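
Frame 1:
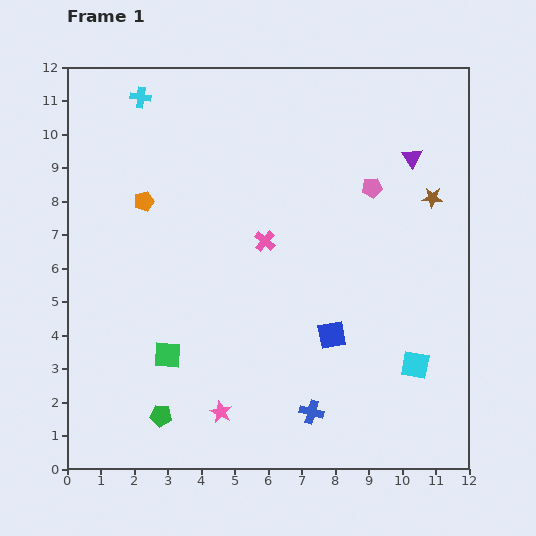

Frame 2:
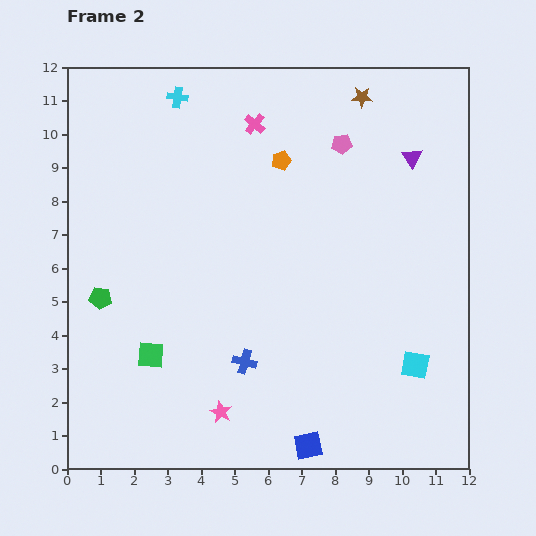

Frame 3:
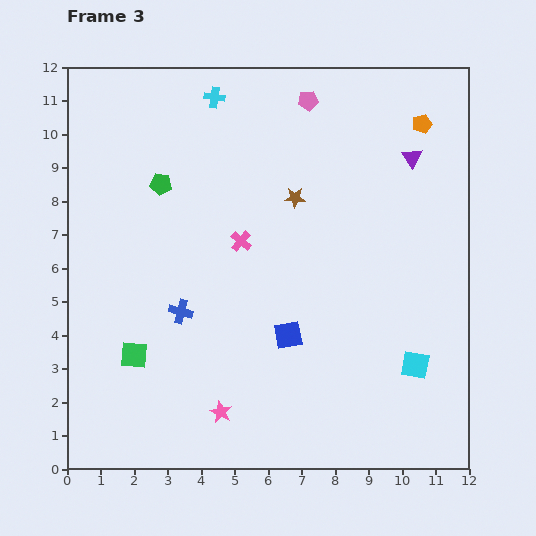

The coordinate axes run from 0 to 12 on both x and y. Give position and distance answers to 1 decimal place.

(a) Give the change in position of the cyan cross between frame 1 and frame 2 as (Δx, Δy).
(1.1, 0.0)

The cyan cross was at (2.2, 11.1) in frame 1 and (3.3, 11.1) in frame 2.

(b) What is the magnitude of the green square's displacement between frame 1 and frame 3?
1.0

The green square moved from (3.0, 3.4) to (2.0, 3.4), a distance of √(1.0² + 0.0²) ≈ 1.0.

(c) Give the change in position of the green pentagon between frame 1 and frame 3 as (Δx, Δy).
(0.0, 6.9)

The green pentagon was at (2.8, 1.6) in frame 1 and (2.8, 8.5) in frame 3.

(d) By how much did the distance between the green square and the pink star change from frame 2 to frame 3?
+0.4

Distance in frame 2: 2.7. Distance in frame 3: 3.1.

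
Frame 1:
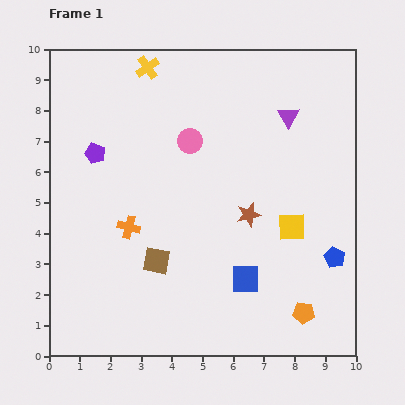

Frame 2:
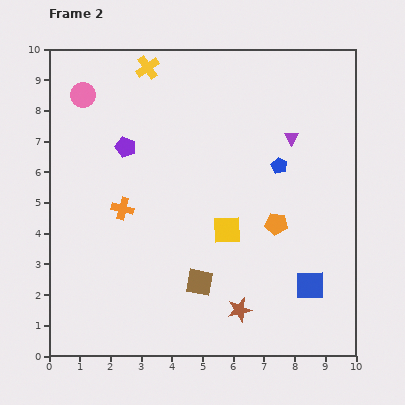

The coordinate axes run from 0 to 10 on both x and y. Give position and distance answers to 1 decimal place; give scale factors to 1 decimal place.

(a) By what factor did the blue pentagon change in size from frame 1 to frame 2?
0.8×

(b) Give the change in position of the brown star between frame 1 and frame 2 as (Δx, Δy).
(-0.3, -3.1)

The brown star was at (6.5, 4.6) in frame 1 and (6.2, 1.5) in frame 2.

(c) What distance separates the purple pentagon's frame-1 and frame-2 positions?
1.0

The purple pentagon moved from (1.5, 6.6) to (2.5, 6.8), a distance of √(1.0² + 0.2²) ≈ 1.0.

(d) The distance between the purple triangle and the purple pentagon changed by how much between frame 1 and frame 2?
-1.0

Distance in frame 1: 6.4. Distance in frame 2: 5.4.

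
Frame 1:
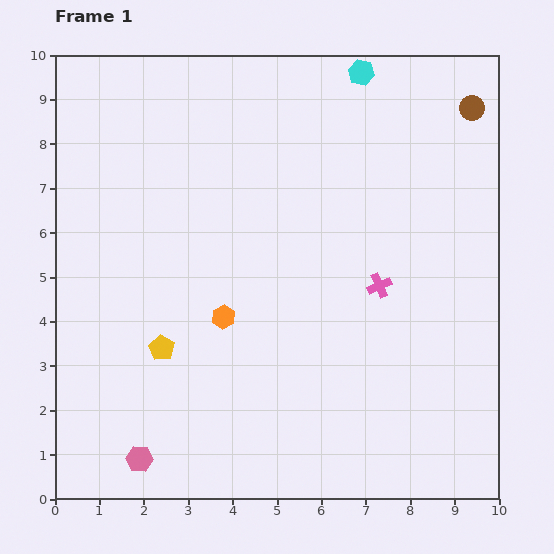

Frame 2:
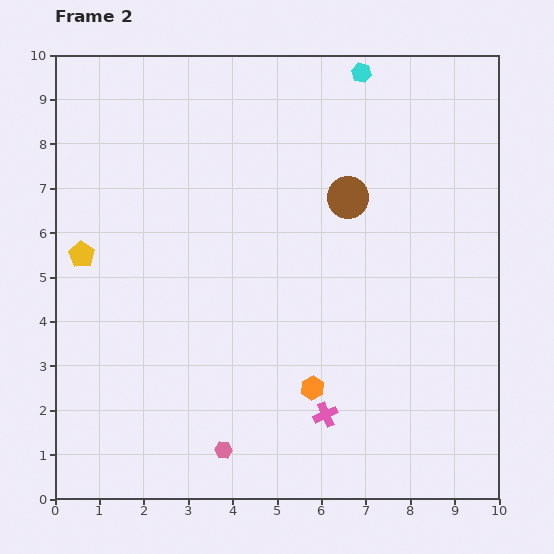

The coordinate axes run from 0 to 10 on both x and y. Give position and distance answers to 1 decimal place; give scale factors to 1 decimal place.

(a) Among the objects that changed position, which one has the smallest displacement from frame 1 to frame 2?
the pink hexagon

(moved 1.9)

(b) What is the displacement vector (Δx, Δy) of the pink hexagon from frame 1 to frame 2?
(1.9, 0.2)

The pink hexagon was at (1.9, 0.9) in frame 1 and (3.8, 1.1) in frame 2.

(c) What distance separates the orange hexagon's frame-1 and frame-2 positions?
2.6

The orange hexagon moved from (3.8, 4.1) to (5.8, 2.5), a distance of √(2.0² + 1.6²) ≈ 2.6.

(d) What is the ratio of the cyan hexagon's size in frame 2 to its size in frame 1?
0.8×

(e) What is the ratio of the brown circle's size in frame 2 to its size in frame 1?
1.7×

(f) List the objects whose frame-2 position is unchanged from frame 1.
the cyan hexagon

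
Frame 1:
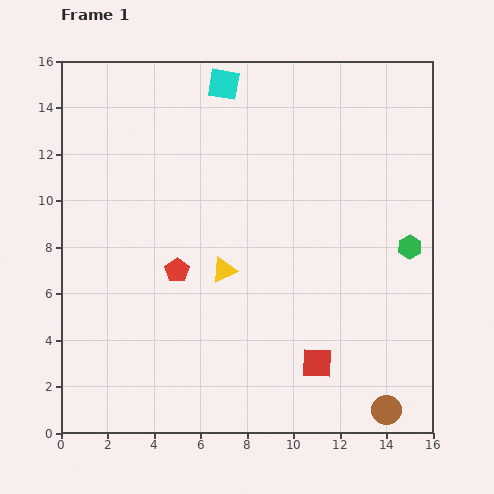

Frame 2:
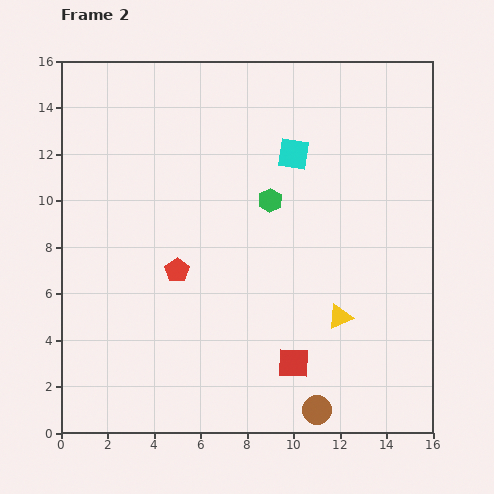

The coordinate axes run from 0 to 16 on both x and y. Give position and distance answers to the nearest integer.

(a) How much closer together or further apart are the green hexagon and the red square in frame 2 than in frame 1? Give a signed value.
+1

Distance in frame 1: 6. Distance in frame 2: 7.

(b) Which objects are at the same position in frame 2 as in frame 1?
the red pentagon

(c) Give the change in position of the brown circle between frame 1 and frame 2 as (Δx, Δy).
(-3, 0)

The brown circle was at (14, 1) in frame 1 and (11, 1) in frame 2.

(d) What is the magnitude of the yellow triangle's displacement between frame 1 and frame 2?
5

The yellow triangle moved from (7, 7) to (12, 5), a distance of √(5² + 2²) ≈ 5.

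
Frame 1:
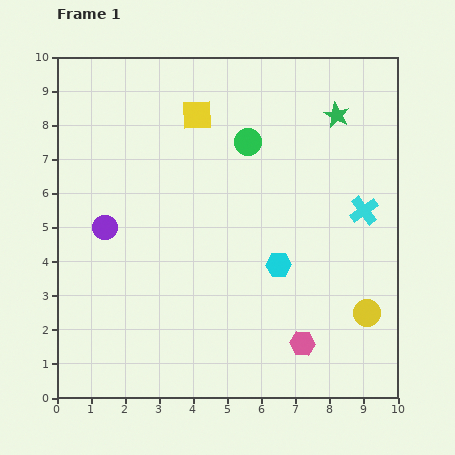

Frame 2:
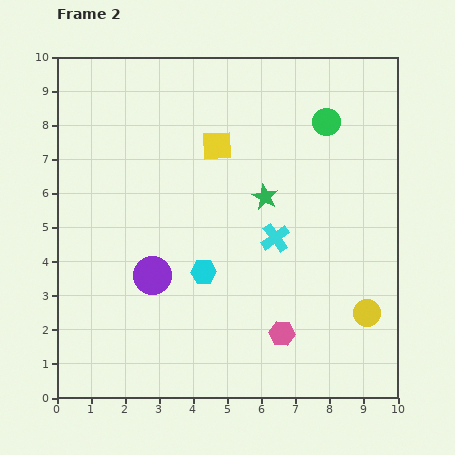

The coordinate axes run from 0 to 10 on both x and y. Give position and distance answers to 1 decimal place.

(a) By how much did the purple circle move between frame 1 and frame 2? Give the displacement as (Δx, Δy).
(1.4, -1.4)

The purple circle was at (1.4, 5.0) in frame 1 and (2.8, 3.6) in frame 2.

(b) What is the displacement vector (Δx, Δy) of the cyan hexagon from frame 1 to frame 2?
(-2.2, -0.2)

The cyan hexagon was at (6.5, 3.9) in frame 1 and (4.3, 3.7) in frame 2.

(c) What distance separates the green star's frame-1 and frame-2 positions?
3.2

The green star moved from (8.2, 8.3) to (6.1, 5.9), a distance of √(2.1² + 2.4²) ≈ 3.2.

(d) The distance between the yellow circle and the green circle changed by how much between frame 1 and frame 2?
-0.4

Distance in frame 1: 6.1. Distance in frame 2: 5.7.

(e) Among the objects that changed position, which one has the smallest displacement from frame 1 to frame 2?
the pink hexagon

(moved 0.7)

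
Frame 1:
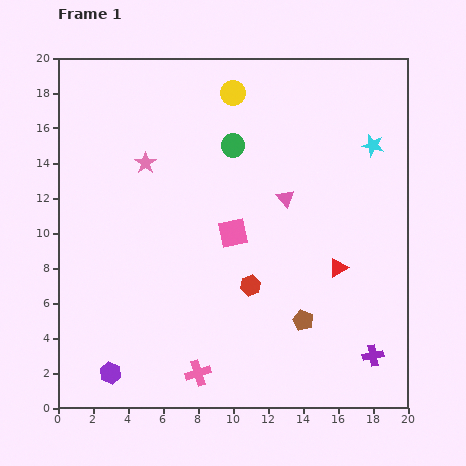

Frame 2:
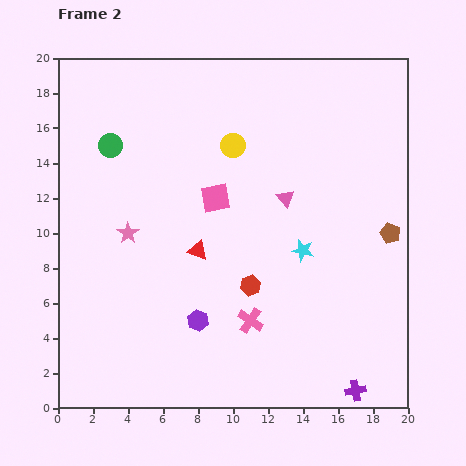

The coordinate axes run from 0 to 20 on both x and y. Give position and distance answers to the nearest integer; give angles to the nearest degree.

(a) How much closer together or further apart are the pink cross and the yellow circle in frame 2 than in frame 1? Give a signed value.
-6

Distance in frame 1: 16. Distance in frame 2: 10.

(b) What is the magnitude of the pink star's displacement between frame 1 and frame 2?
4

The pink star moved from (5, 14) to (4, 10), a distance of √(1² + 4²) ≈ 4.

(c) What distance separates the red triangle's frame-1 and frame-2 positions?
8

The red triangle moved from (16, 8) to (8, 9), a distance of √(8² + 1²) ≈ 8.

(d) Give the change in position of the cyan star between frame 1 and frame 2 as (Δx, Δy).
(-4, -6)

The cyan star was at (18, 15) in frame 1 and (14, 9) in frame 2.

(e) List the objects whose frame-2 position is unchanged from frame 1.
the red hexagon, the pink triangle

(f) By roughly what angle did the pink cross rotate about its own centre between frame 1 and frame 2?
38° counter-clockwise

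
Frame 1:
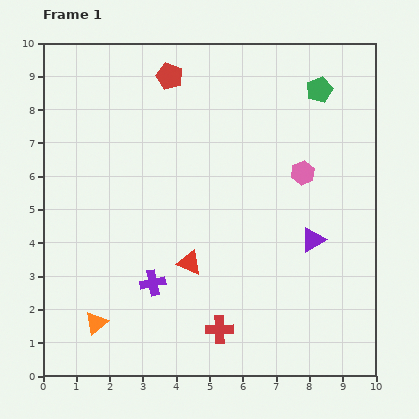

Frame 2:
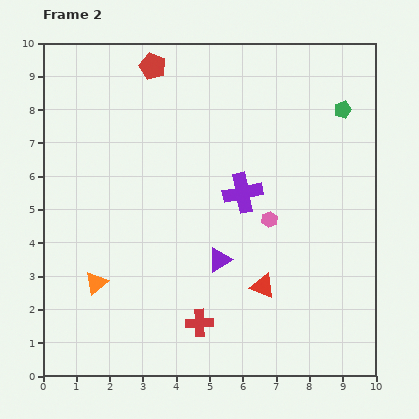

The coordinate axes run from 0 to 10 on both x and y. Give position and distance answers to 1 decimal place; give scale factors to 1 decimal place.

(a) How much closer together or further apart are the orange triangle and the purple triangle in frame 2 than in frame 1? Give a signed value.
-3.2

Distance in frame 1: 7.0. Distance in frame 2: 3.8.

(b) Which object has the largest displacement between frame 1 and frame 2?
the purple cross

(moved 3.8; next 2.9)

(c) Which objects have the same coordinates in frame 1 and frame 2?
none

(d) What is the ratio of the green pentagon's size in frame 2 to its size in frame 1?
0.7×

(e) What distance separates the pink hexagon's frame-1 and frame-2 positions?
1.7

The pink hexagon moved from (7.8, 6.1) to (6.8, 4.7), a distance of √(1.0² + 1.4²) ≈ 1.7.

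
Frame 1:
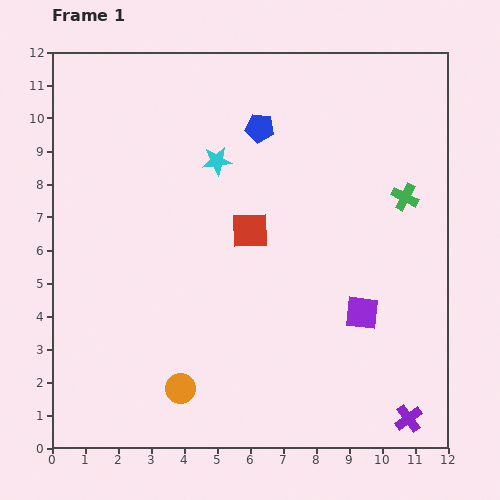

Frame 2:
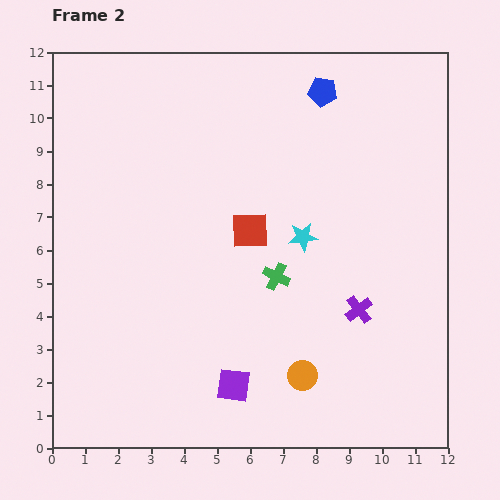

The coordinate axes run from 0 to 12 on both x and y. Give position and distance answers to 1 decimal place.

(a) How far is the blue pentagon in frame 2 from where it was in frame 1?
2.2

The blue pentagon moved from (6.3, 9.7) to (8.2, 10.8), a distance of √(1.9² + 1.1²) ≈ 2.2.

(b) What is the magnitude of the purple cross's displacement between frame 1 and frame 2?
3.6

The purple cross moved from (10.8, 0.9) to (9.3, 4.2), a distance of √(1.5² + 3.3²) ≈ 3.6.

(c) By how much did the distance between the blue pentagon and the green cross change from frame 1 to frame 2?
+0.9

Distance in frame 1: 4.9. Distance in frame 2: 5.8.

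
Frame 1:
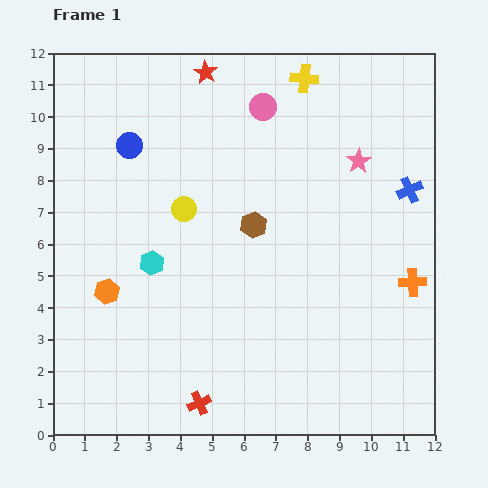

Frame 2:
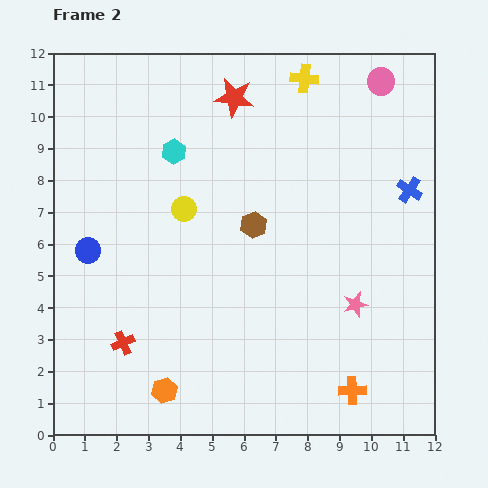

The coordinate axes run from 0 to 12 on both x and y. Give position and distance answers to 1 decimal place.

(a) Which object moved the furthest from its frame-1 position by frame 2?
the pink star

(moved 4.5; next 3.9)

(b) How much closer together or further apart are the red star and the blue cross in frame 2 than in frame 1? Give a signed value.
-1.2

Distance in frame 1: 7.4. Distance in frame 2: 6.2.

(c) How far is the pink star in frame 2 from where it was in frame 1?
4.5

The pink star moved from (9.6, 8.6) to (9.5, 4.1), a distance of √(0.1² + 4.5²) ≈ 4.5.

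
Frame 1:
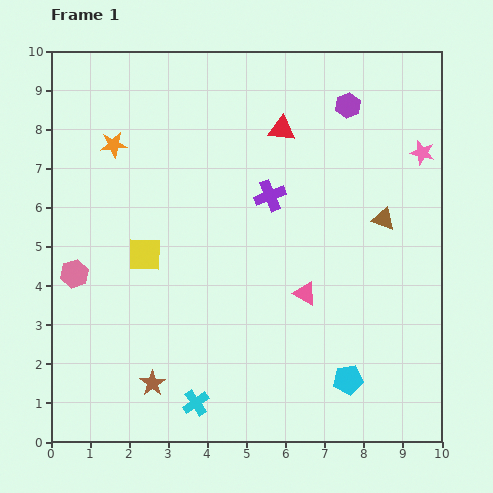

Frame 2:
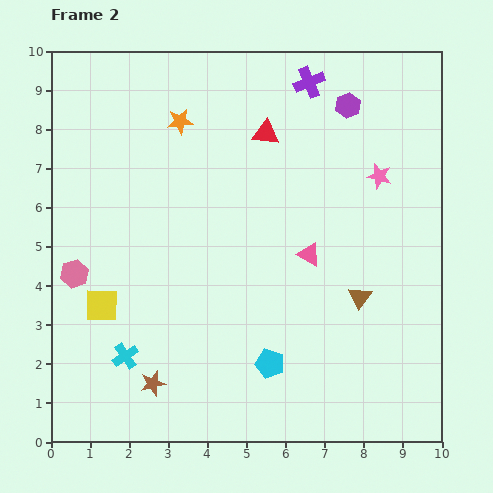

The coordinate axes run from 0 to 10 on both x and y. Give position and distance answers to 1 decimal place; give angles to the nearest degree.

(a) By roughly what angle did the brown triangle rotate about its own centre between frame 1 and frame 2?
45° clockwise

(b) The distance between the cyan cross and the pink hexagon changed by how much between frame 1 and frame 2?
-2.0

Distance in frame 1: 4.5. Distance in frame 2: 2.5.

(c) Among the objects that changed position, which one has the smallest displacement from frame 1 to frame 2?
the red triangle

(moved 0.4)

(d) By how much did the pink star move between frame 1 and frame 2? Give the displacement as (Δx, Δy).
(-1.1, -0.6)

The pink star was at (9.5, 7.4) in frame 1 and (8.4, 6.8) in frame 2.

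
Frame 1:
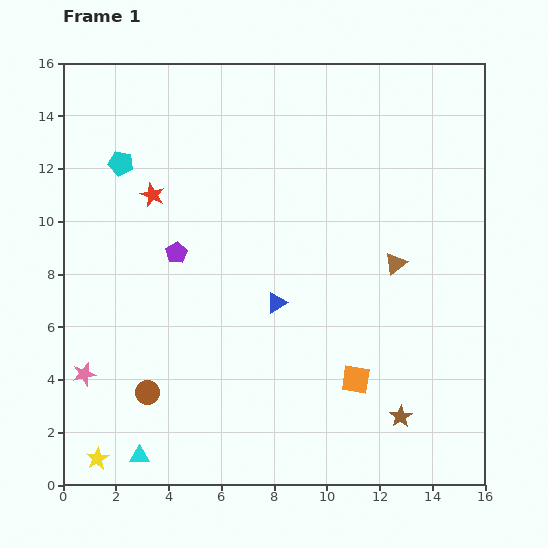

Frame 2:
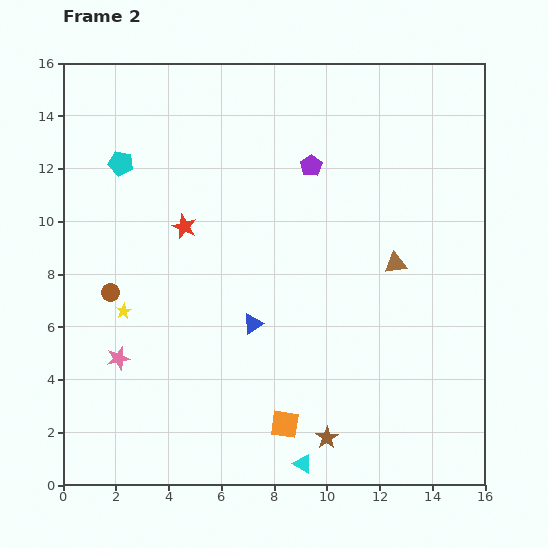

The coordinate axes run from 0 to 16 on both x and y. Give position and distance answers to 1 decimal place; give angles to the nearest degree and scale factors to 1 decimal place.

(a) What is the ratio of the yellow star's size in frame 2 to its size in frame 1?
0.7×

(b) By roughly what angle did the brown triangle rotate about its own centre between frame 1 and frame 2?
30° clockwise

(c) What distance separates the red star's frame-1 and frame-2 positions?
1.7

The red star moved from (3.4, 11.0) to (4.6, 9.8), a distance of √(1.2² + 1.2²) ≈ 1.7.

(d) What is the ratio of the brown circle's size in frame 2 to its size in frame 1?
0.7×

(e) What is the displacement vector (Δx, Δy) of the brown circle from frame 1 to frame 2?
(-1.4, 3.8)

The brown circle was at (3.2, 3.5) in frame 1 and (1.8, 7.3) in frame 2.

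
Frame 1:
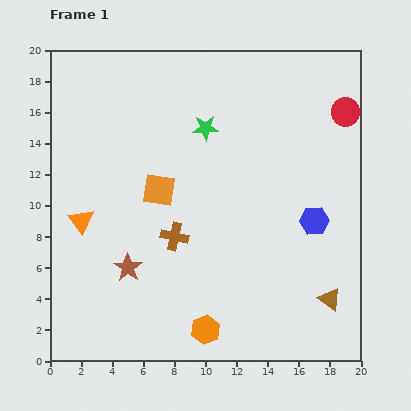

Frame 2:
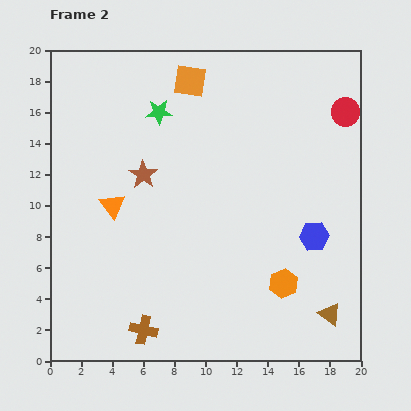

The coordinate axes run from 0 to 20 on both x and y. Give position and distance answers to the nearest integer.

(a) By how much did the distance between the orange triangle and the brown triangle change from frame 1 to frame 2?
-1

Distance in frame 1: 17. Distance in frame 2: 16.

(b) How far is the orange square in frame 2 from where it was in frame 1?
7

The orange square moved from (7, 11) to (9, 18), a distance of √(2² + 7²) ≈ 7.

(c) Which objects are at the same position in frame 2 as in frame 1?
the red circle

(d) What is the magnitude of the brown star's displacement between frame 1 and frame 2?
6

The brown star moved from (5, 6) to (6, 12), a distance of √(1² + 6²) ≈ 6.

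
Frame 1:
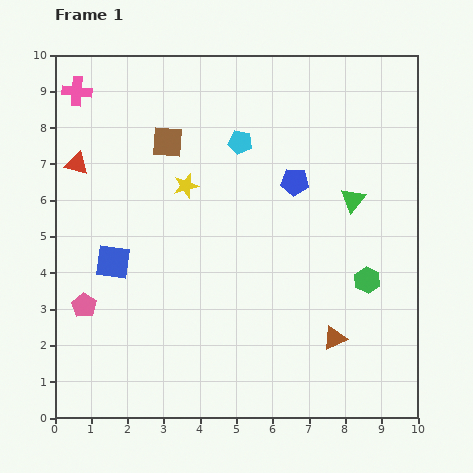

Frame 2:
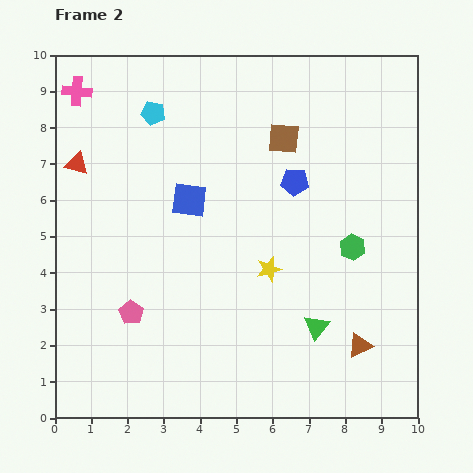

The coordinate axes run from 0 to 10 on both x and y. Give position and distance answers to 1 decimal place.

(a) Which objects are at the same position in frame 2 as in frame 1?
the pink cross, the red triangle, the blue pentagon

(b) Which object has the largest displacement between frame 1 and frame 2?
the green triangle

(moved 3.6; next 3.3)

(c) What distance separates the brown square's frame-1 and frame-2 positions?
3.2

The brown square moved from (3.1, 7.6) to (6.3, 7.7), a distance of √(3.2² + 0.1²) ≈ 3.2.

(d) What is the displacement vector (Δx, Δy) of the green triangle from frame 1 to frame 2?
(-1.0, -3.5)

The green triangle was at (8.2, 6.0) in frame 1 and (7.2, 2.5) in frame 2.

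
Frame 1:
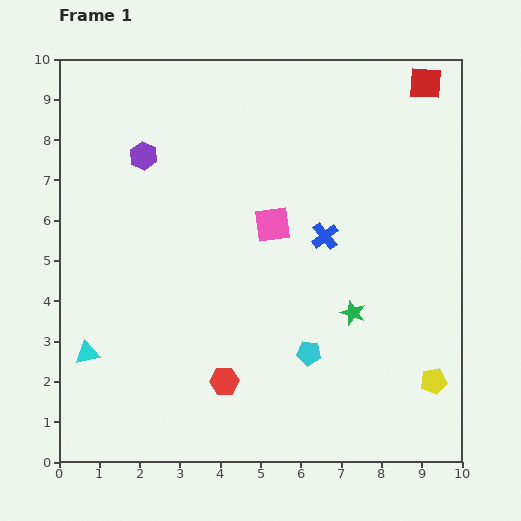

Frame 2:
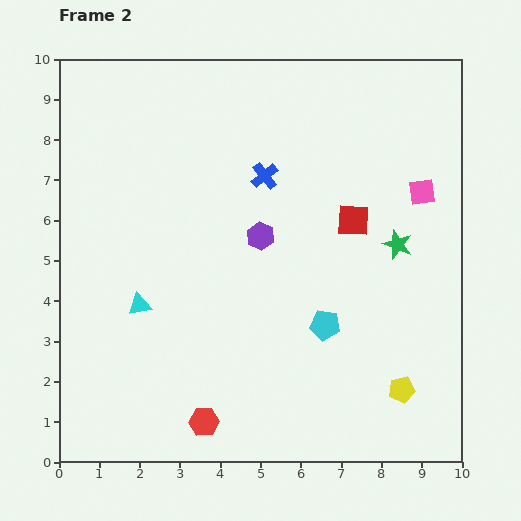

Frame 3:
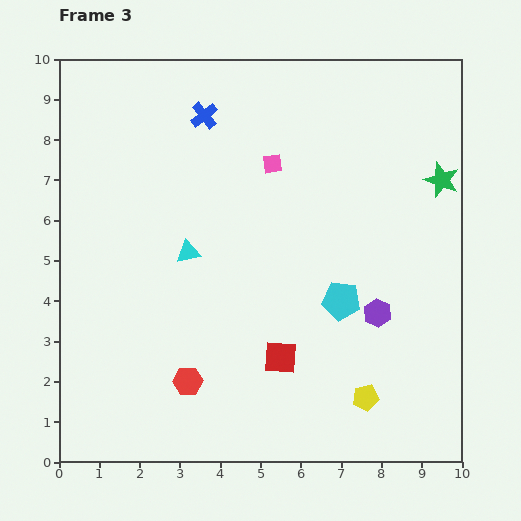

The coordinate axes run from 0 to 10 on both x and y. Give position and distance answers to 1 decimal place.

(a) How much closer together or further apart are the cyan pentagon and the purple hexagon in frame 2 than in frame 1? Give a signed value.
-3.7

Distance in frame 1: 6.4. Distance in frame 2: 2.7.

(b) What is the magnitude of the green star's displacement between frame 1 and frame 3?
4.0

The green star moved from (7.3, 3.7) to (9.5, 7.0), a distance of √(2.2² + 3.3²) ≈ 4.0.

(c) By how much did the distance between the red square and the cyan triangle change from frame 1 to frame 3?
-7.2

Distance in frame 1: 10.7. Distance in frame 3: 3.5.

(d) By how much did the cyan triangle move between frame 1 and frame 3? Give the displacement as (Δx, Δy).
(2.5, 2.5)

The cyan triangle was at (0.7, 2.7) in frame 1 and (3.2, 5.2) in frame 3.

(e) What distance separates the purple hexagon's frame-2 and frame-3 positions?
3.5

The purple hexagon moved from (5.0, 5.6) to (7.9, 3.7), a distance of √(2.9² + 1.9²) ≈ 3.5.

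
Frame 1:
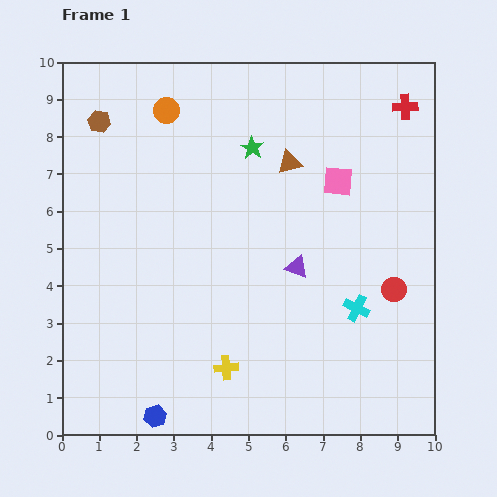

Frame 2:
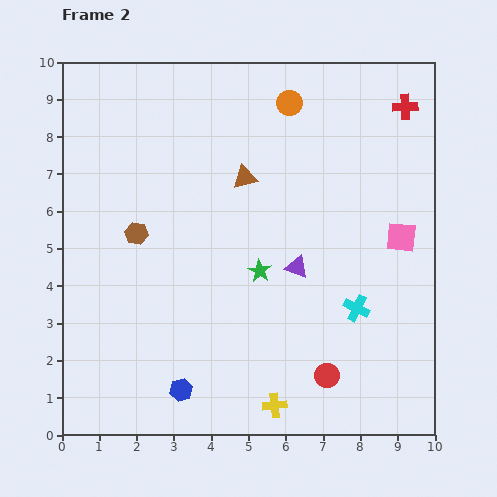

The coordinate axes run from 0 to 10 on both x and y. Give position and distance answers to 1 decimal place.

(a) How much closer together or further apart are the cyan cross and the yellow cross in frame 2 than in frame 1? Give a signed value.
-0.4

Distance in frame 1: 3.8. Distance in frame 2: 3.4.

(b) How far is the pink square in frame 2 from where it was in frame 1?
2.3

The pink square moved from (7.4, 6.8) to (9.1, 5.3), a distance of √(1.7² + 1.5²) ≈ 2.3.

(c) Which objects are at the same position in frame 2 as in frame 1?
the red cross, the cyan cross, the purple triangle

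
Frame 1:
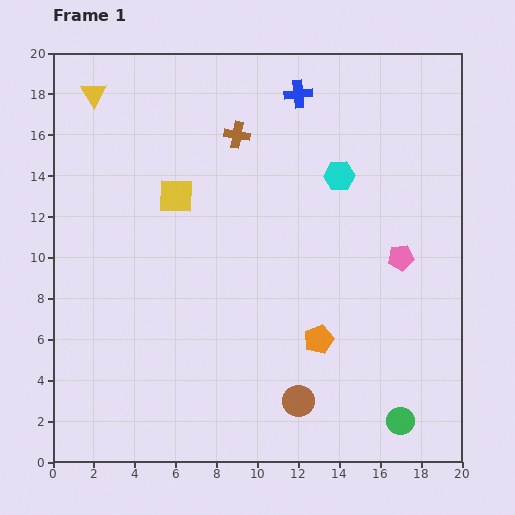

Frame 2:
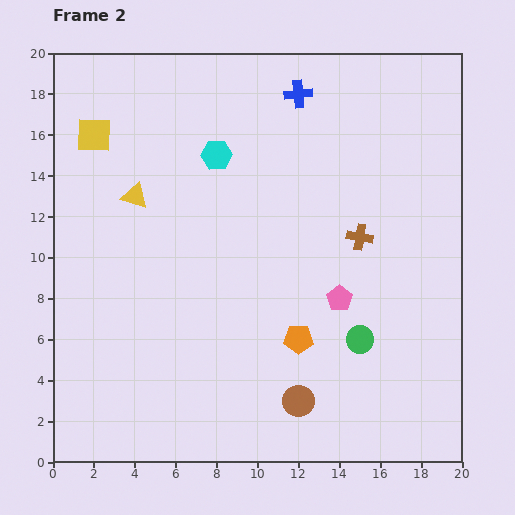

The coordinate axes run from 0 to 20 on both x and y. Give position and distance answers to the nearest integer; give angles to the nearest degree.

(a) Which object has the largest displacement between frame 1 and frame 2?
the brown cross

(moved 8; next 6)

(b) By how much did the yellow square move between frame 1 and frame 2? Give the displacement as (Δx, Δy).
(-4, 3)

The yellow square was at (6, 13) in frame 1 and (2, 16) in frame 2.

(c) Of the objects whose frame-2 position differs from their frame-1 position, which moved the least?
the orange pentagon

(moved 1)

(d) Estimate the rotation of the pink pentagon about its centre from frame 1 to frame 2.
28° counter-clockwise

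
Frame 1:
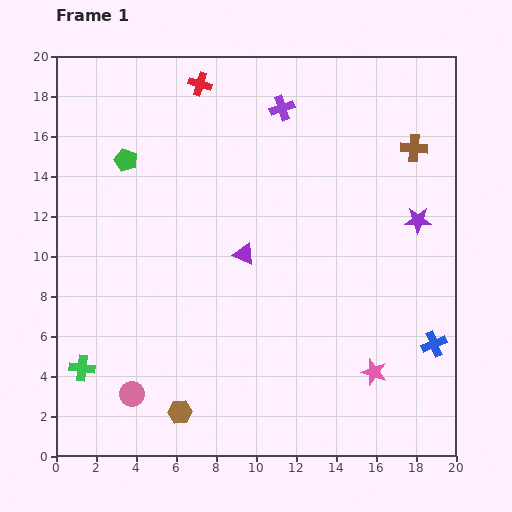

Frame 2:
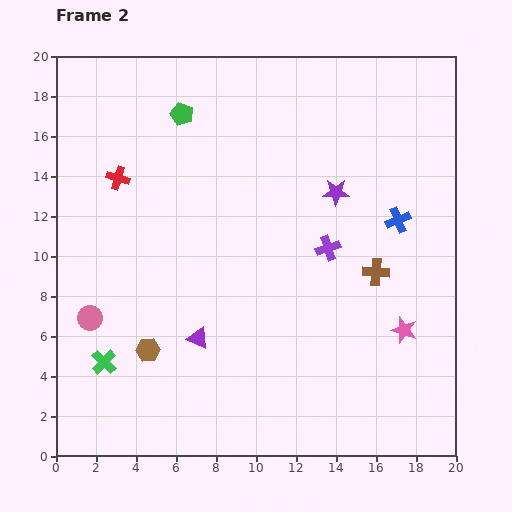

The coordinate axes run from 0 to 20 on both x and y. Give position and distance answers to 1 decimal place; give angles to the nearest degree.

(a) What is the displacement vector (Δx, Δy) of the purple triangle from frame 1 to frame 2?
(-2.3, -4.2)

The purple triangle was at (9.4, 10.1) in frame 1 and (7.1, 5.9) in frame 2.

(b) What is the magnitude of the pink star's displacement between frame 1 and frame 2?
2.6

The pink star moved from (15.9, 4.2) to (17.4, 6.3), a distance of √(1.5² + 2.1²) ≈ 2.6.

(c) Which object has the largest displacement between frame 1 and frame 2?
the purple cross

(moved 7.4; next 6.5)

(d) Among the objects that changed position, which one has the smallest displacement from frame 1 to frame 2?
the green cross

(moved 1.1)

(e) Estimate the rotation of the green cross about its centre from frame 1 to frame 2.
39° clockwise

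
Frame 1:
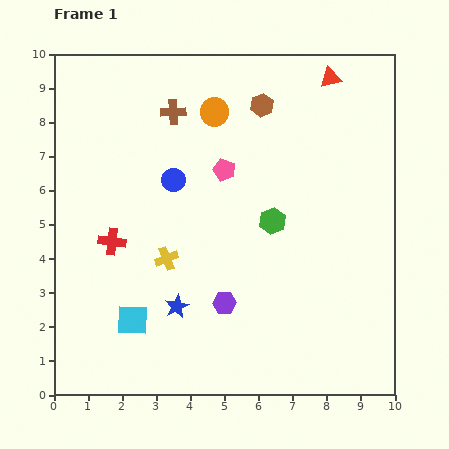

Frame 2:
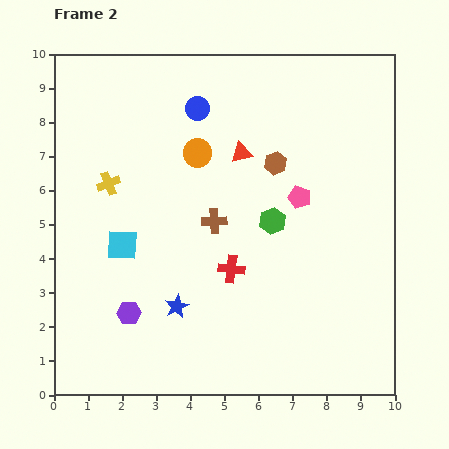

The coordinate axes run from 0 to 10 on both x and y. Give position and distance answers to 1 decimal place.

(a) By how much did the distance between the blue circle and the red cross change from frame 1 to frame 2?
+2.3

Distance in frame 1: 2.5. Distance in frame 2: 4.8.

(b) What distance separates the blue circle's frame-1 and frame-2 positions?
2.2

The blue circle moved from (3.5, 6.3) to (4.2, 8.4), a distance of √(0.7² + 2.1²) ≈ 2.2.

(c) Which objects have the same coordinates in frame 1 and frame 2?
the green hexagon, the blue star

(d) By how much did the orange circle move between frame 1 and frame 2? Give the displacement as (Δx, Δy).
(-0.5, -1.2)

The orange circle was at (4.7, 8.3) in frame 1 and (4.2, 7.1) in frame 2.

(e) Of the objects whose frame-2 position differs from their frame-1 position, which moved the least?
the orange circle

(moved 1.3)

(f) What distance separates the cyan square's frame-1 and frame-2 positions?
2.2

The cyan square moved from (2.3, 2.2) to (2.0, 4.4), a distance of √(0.3² + 2.2²) ≈ 2.2.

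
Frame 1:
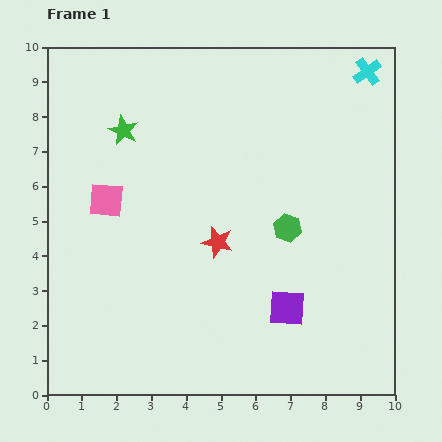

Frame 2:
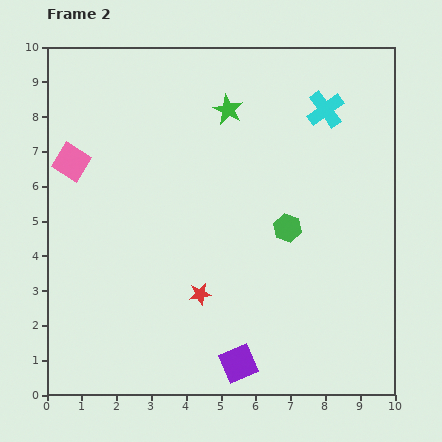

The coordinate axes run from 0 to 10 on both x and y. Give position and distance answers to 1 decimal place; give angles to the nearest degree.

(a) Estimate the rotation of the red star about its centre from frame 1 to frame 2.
23° counter-clockwise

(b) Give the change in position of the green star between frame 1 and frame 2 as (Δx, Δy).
(3.0, 0.6)

The green star was at (2.2, 7.6) in frame 1 and (5.2, 8.2) in frame 2.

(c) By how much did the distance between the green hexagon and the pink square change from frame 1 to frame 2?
+1.2

Distance in frame 1: 5.3. Distance in frame 2: 6.5.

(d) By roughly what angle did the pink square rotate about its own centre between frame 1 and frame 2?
27° clockwise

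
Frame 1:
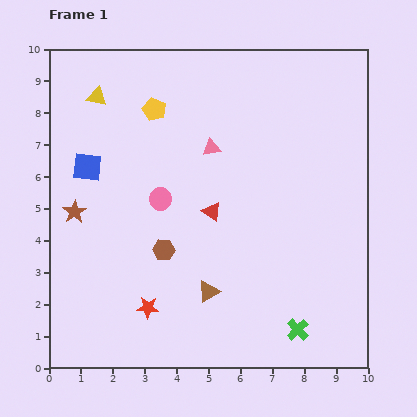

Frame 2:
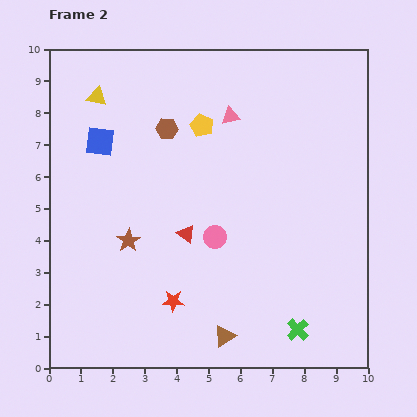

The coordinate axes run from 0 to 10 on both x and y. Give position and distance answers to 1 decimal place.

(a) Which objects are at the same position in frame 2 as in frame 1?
the green cross, the yellow triangle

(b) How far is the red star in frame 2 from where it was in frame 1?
0.8

The red star moved from (3.1, 1.9) to (3.9, 2.1), a distance of √(0.8² + 0.2²) ≈ 0.8.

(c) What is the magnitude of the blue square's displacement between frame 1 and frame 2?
0.9

The blue square moved from (1.2, 6.3) to (1.6, 7.1), a distance of √(0.4² + 0.8²) ≈ 0.9.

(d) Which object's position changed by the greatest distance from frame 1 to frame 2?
the brown hexagon

(moved 3.8; next 2.1)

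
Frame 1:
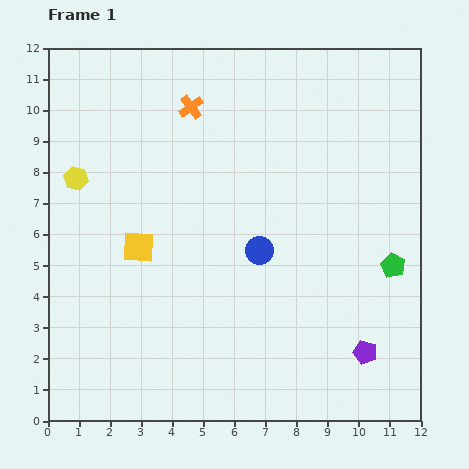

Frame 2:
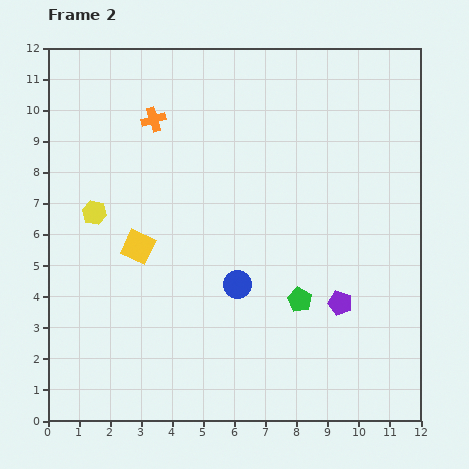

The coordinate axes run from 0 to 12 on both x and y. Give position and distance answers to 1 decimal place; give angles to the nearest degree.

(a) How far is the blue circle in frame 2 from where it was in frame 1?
1.3

The blue circle moved from (6.8, 5.5) to (6.1, 4.4), a distance of √(0.7² + 1.1²) ≈ 1.3.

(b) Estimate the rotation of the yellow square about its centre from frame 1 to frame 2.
23° clockwise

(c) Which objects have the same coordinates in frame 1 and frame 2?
the yellow square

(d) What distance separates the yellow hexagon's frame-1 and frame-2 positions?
1.3

The yellow hexagon moved from (0.9, 7.8) to (1.5, 6.7), a distance of √(0.6² + 1.1²) ≈ 1.3.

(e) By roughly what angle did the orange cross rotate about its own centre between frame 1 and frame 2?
18° clockwise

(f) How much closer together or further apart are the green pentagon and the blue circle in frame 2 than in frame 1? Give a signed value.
-2.2

Distance in frame 1: 4.3. Distance in frame 2: 2.1.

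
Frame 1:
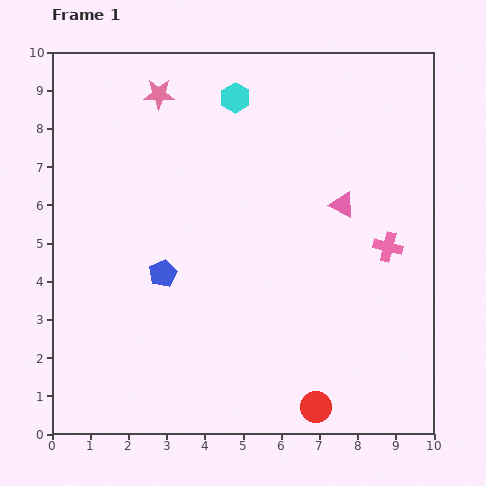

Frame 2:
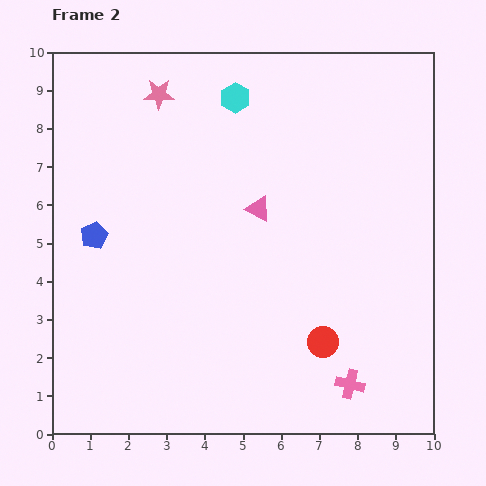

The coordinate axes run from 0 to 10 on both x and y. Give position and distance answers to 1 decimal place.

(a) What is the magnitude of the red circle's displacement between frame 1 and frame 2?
1.7

The red circle moved from (6.9, 0.7) to (7.1, 2.4), a distance of √(0.2² + 1.7²) ≈ 1.7.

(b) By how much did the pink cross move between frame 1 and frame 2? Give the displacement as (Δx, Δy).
(-1.0, -3.6)

The pink cross was at (8.8, 4.9) in frame 1 and (7.8, 1.3) in frame 2.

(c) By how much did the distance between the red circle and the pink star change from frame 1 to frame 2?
-1.4

Distance in frame 1: 9.2. Distance in frame 2: 7.8.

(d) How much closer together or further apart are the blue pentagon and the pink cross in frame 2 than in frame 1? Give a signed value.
+1.9

Distance in frame 1: 5.9. Distance in frame 2: 7.8.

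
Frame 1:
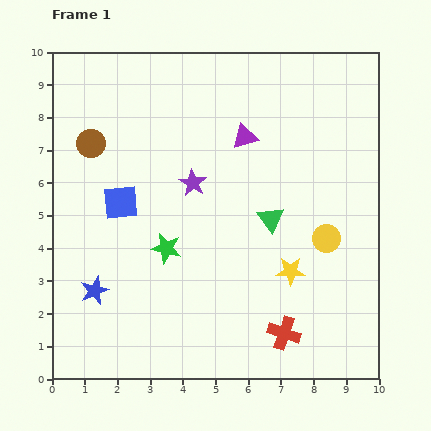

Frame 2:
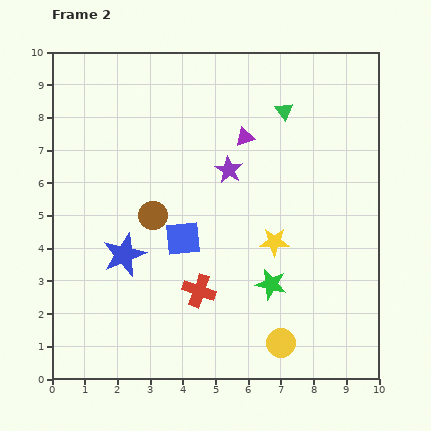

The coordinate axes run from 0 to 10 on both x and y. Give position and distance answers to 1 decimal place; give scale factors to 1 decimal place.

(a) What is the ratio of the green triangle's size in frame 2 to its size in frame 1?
0.7×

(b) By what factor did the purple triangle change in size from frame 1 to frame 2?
0.8×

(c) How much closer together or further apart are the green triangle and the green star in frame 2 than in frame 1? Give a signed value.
+2.0

Distance in frame 1: 3.3. Distance in frame 2: 5.3.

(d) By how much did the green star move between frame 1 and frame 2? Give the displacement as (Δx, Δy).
(3.2, -1.1)

The green star was at (3.5, 4.0) in frame 1 and (6.7, 2.9) in frame 2.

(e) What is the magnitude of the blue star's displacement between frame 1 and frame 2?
1.4

The blue star moved from (1.3, 2.7) to (2.2, 3.8), a distance of √(0.9² + 1.1²) ≈ 1.4.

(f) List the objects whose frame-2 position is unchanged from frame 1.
the purple triangle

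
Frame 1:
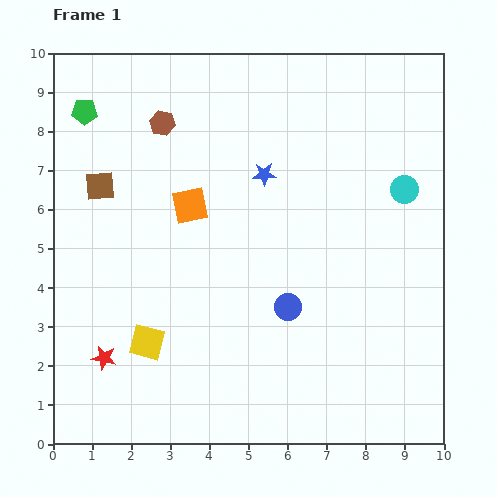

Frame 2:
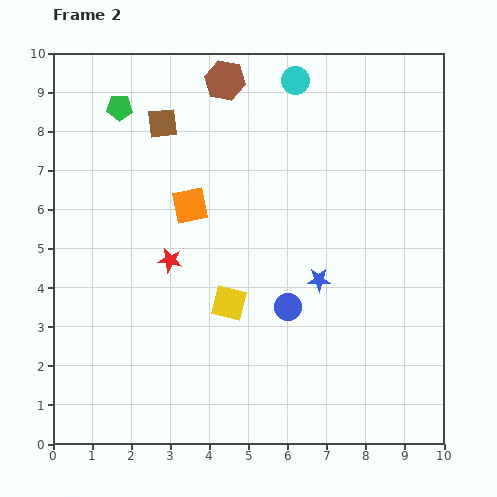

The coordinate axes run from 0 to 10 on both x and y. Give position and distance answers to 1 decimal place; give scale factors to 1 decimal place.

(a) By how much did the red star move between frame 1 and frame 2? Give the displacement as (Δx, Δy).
(1.7, 2.5)

The red star was at (1.3, 2.2) in frame 1 and (3.0, 4.7) in frame 2.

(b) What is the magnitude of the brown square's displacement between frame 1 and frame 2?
2.3

The brown square moved from (1.2, 6.6) to (2.8, 8.2), a distance of √(1.6² + 1.6²) ≈ 2.3.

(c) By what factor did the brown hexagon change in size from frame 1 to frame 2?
1.6×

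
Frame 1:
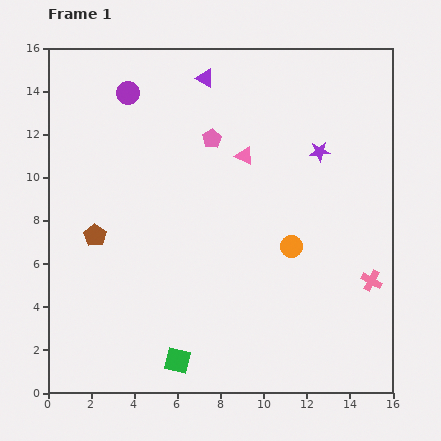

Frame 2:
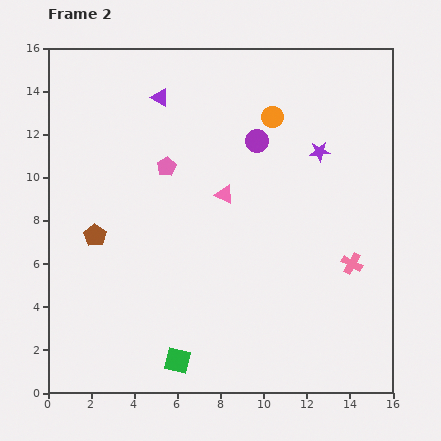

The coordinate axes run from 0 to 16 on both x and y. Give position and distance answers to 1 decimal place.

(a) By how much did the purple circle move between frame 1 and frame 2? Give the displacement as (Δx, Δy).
(6.0, -2.2)

The purple circle was at (3.7, 13.9) in frame 1 and (9.7, 11.7) in frame 2.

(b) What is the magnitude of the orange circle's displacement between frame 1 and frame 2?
6.1

The orange circle moved from (11.3, 6.8) to (10.4, 12.8), a distance of √(0.9² + 6.0²) ≈ 6.1.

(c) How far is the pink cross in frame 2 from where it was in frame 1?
1.2

The pink cross moved from (15.0, 5.2) to (14.1, 6.0), a distance of √(0.9² + 0.8²) ≈ 1.2.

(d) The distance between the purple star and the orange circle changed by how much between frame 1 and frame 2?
-1.9

Distance in frame 1: 4.6. Distance in frame 2: 2.7.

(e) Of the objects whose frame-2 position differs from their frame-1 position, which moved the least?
the pink cross

(moved 1.2)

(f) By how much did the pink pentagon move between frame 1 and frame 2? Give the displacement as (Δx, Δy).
(-2.1, -1.3)

The pink pentagon was at (7.6, 11.8) in frame 1 and (5.5, 10.5) in frame 2.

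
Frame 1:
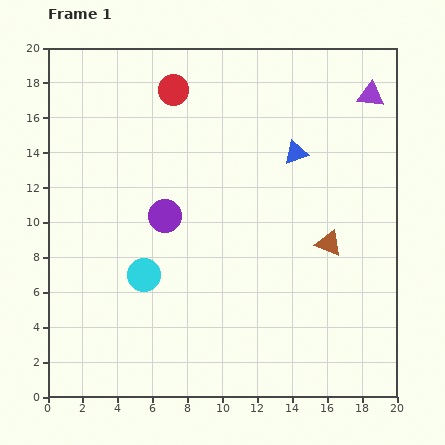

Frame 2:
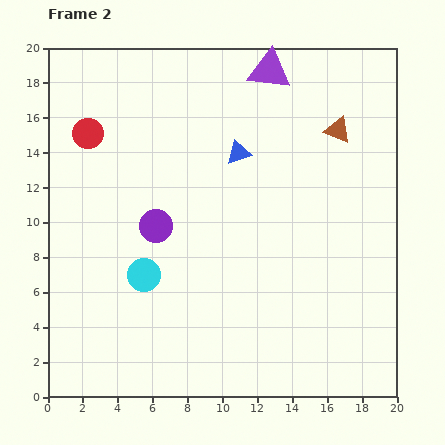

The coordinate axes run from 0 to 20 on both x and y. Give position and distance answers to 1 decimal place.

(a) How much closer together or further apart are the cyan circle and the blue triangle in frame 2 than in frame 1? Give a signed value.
-2.4

Distance in frame 1: 11.2. Distance in frame 2: 8.8.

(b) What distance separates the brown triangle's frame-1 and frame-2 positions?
6.5

The brown triangle moved from (16.1, 8.8) to (16.6, 15.3), a distance of √(0.5² + 6.5²) ≈ 6.5.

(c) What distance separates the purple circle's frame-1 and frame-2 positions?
0.8

The purple circle moved from (6.7, 10.4) to (6.2, 9.8), a distance of √(0.5² + 0.6²) ≈ 0.8.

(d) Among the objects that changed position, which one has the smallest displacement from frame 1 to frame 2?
the purple circle

(moved 0.8)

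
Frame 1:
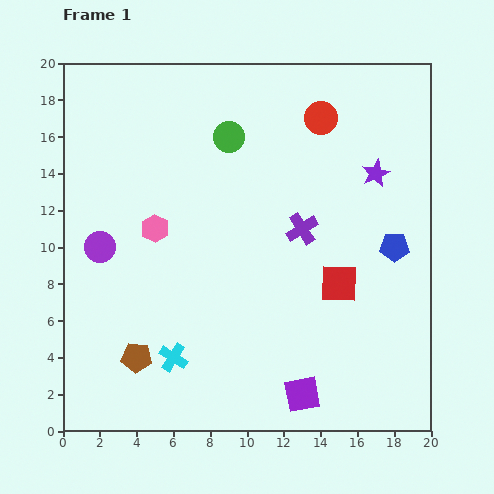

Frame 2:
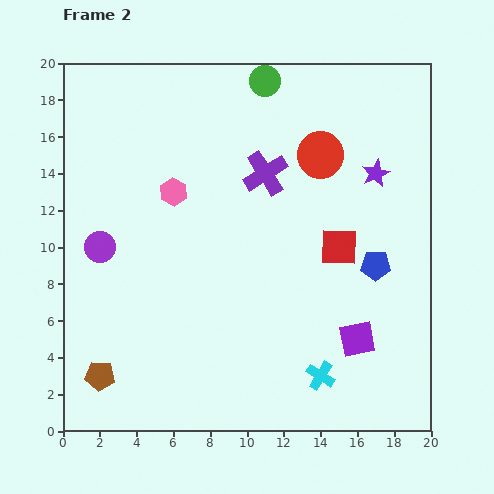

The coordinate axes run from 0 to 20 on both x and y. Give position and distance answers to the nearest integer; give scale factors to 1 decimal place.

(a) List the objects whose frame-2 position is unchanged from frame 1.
the purple circle, the purple star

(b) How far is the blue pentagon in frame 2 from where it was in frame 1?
1

The blue pentagon moved from (18, 10) to (17, 9), a distance of √(1² + 1²) ≈ 1.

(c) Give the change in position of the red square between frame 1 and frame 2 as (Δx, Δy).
(0, 2)

The red square was at (15, 8) in frame 1 and (15, 10) in frame 2.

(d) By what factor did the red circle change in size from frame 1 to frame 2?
1.4×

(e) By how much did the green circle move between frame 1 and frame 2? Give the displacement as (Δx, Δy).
(2, 3)

The green circle was at (9, 16) in frame 1 and (11, 19) in frame 2.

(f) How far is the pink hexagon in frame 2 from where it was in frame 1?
2

The pink hexagon moved from (5, 11) to (6, 13), a distance of √(1² + 2²) ≈ 2.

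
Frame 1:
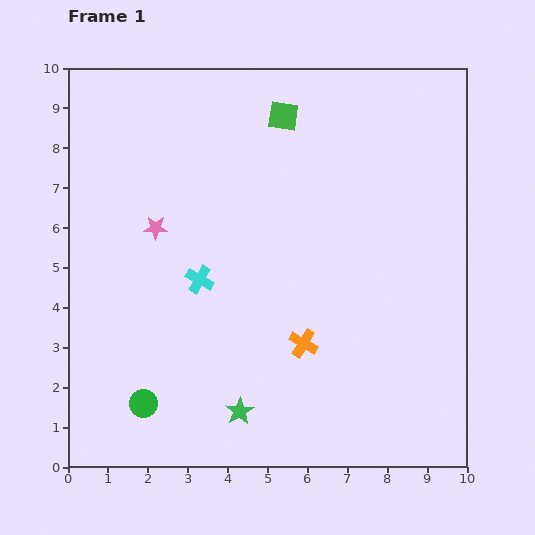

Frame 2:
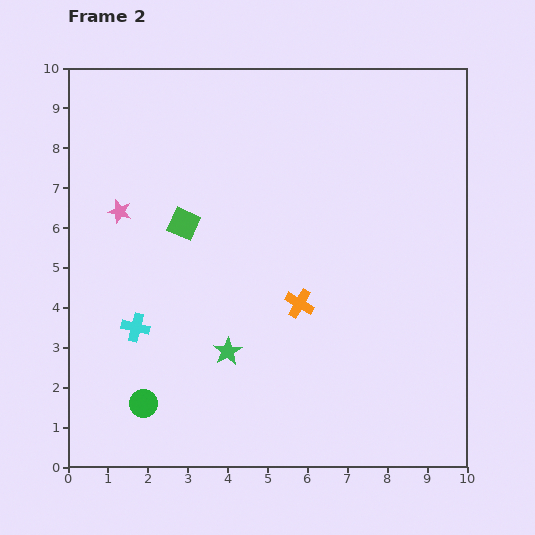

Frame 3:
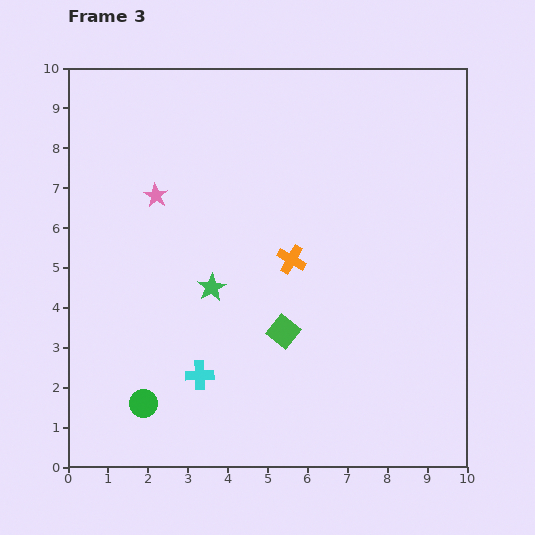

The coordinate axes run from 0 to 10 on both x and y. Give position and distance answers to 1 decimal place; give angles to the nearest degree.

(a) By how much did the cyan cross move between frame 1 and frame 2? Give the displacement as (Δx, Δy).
(-1.6, -1.2)

The cyan cross was at (3.3, 4.7) in frame 1 and (1.7, 3.5) in frame 2.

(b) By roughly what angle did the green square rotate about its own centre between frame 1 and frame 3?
30° clockwise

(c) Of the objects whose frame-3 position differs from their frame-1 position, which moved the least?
the pink star

(moved 0.8)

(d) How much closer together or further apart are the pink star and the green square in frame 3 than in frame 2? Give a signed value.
+3.1

Distance in frame 2: 1.6. Distance in frame 3: 4.7.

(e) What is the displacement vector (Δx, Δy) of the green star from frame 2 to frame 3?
(-0.4, 1.6)

The green star was at (4.0, 2.9) in frame 2 and (3.6, 4.5) in frame 3.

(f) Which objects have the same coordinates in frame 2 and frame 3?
the green circle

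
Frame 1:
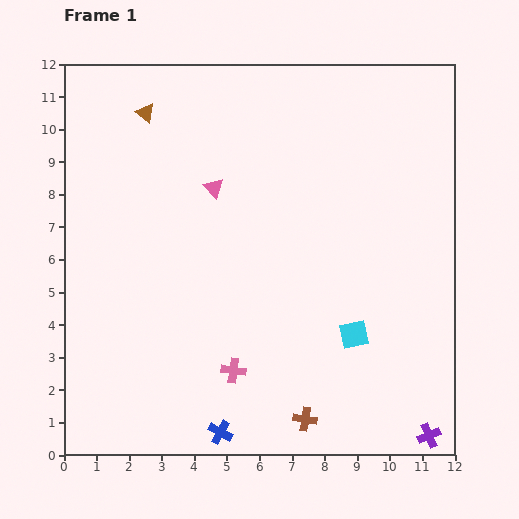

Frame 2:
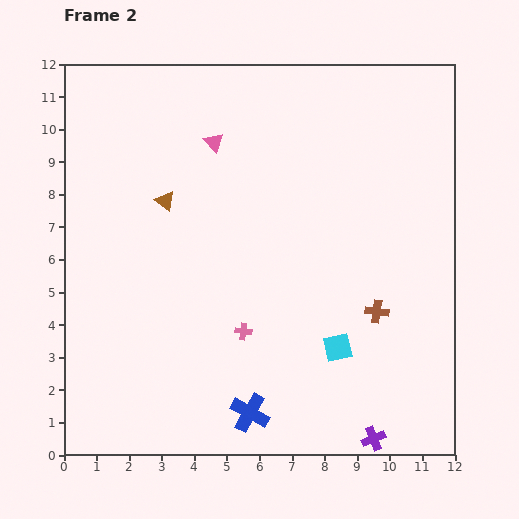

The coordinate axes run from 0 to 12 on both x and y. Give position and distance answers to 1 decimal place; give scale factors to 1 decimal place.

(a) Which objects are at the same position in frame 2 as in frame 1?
none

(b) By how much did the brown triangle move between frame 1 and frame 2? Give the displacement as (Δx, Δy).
(0.6, -2.7)

The brown triangle was at (2.5, 10.5) in frame 1 and (3.1, 7.8) in frame 2.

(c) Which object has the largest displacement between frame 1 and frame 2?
the brown cross

(moved 4.0; next 2.8)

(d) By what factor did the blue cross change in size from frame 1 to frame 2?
1.6×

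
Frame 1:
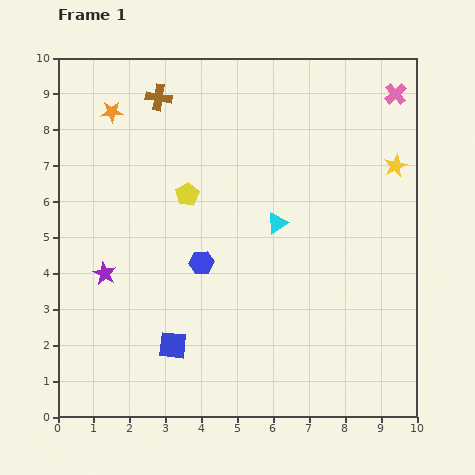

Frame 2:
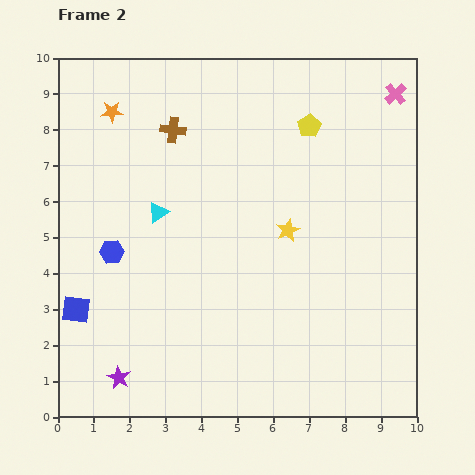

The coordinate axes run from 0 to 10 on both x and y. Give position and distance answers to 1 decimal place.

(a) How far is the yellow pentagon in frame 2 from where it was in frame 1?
3.9

The yellow pentagon moved from (3.6, 6.2) to (7.0, 8.1), a distance of √(3.4² + 1.9²) ≈ 3.9.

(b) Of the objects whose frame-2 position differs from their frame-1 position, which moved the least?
the brown cross

(moved 1.0)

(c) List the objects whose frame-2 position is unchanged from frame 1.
the orange star, the pink cross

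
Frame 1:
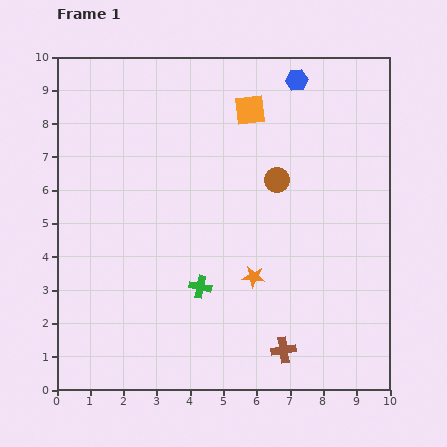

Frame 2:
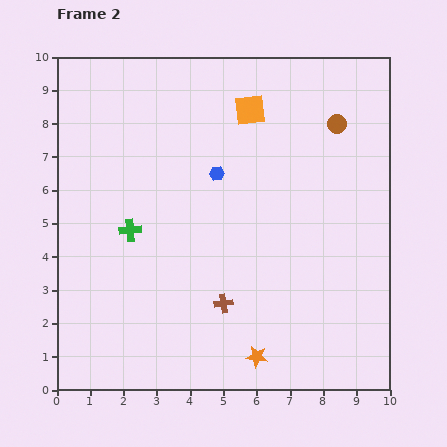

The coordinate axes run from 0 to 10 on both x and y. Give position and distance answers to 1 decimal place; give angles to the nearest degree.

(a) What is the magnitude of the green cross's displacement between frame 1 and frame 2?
2.7

The green cross moved from (4.3, 3.1) to (2.2, 4.8), a distance of √(2.1² + 1.7²) ≈ 2.7.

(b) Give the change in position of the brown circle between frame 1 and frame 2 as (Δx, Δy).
(1.8, 1.7)

The brown circle was at (6.6, 6.3) in frame 1 and (8.4, 8.0) in frame 2.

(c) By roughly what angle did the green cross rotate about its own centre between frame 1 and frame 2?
16° counter-clockwise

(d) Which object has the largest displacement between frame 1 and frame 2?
the blue hexagon

(moved 3.7; next 2.7)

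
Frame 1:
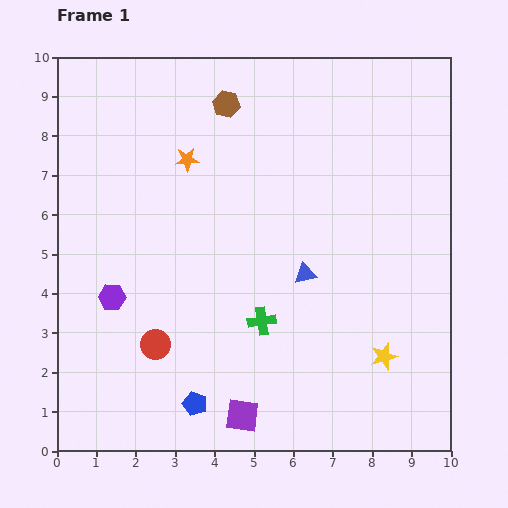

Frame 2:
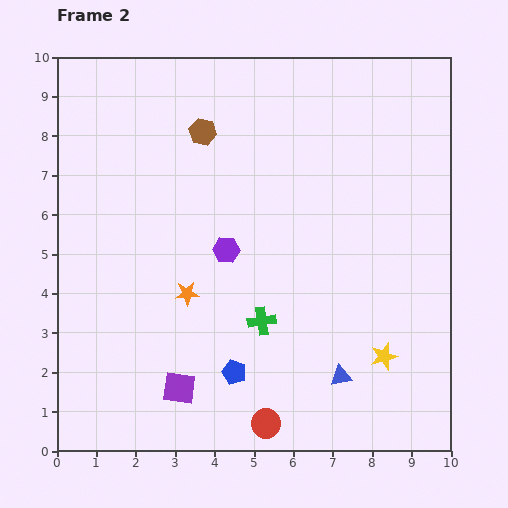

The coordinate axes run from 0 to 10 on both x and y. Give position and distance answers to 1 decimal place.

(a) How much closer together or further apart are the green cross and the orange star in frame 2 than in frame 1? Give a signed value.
-2.5

Distance in frame 1: 4.5. Distance in frame 2: 2.0.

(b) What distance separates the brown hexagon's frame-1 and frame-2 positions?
0.9

The brown hexagon moved from (4.3, 8.8) to (3.7, 8.1), a distance of √(0.6² + 0.7²) ≈ 0.9.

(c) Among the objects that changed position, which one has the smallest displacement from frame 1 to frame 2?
the brown hexagon

(moved 0.9)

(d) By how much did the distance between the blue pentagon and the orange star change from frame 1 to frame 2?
-3.9

Distance in frame 1: 6.2. Distance in frame 2: 2.3.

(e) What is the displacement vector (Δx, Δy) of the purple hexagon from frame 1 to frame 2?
(2.9, 1.2)

The purple hexagon was at (1.4, 3.9) in frame 1 and (4.3, 5.1) in frame 2.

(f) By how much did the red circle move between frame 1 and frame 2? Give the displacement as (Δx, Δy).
(2.8, -2.0)

The red circle was at (2.5, 2.7) in frame 1 and (5.3, 0.7) in frame 2.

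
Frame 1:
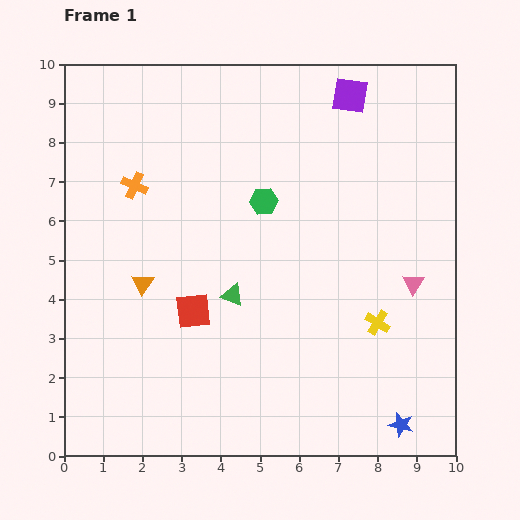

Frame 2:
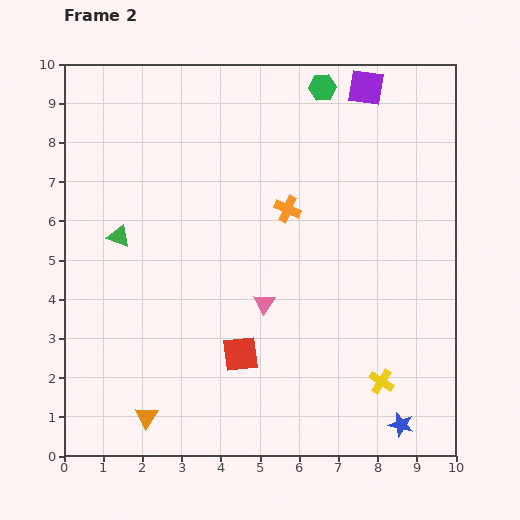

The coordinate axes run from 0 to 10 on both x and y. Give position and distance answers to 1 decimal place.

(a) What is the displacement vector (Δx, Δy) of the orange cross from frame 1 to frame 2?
(3.9, -0.6)

The orange cross was at (1.8, 6.9) in frame 1 and (5.7, 6.3) in frame 2.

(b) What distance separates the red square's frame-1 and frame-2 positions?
1.6

The red square moved from (3.3, 3.7) to (4.5, 2.6), a distance of √(1.2² + 1.1²) ≈ 1.6.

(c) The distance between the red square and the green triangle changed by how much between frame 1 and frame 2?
+3.2

Distance in frame 1: 1.1. Distance in frame 2: 4.3.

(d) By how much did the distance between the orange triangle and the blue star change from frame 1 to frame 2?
-1.0

Distance in frame 1: 7.5. Distance in frame 2: 6.5.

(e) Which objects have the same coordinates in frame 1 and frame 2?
the blue star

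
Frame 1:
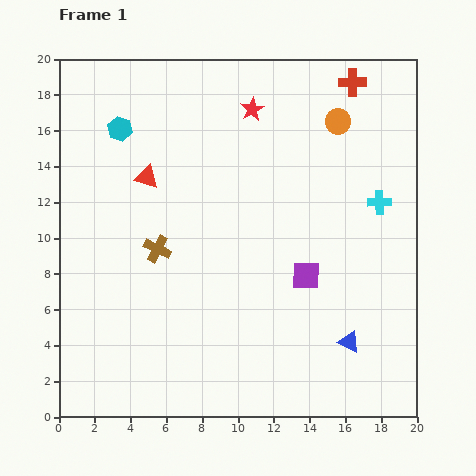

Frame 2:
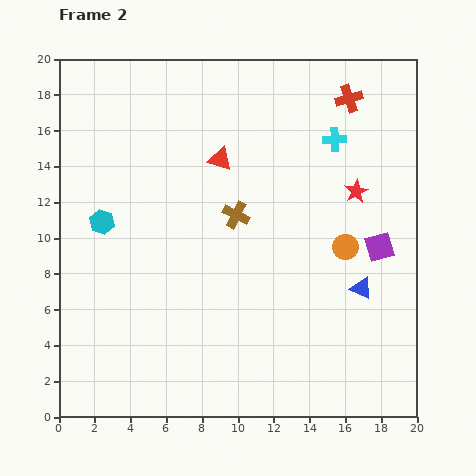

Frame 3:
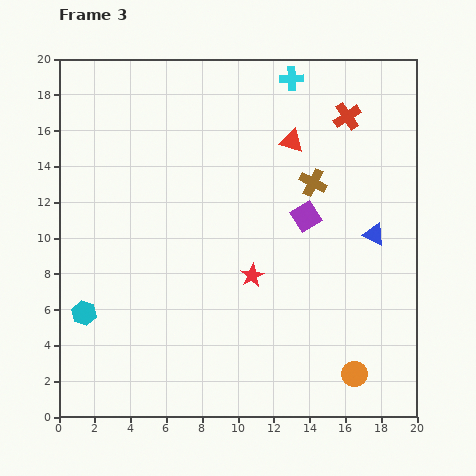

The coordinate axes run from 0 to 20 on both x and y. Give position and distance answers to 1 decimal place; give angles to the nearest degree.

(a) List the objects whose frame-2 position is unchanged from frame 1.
none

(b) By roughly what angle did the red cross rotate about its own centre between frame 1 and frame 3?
33° counter-clockwise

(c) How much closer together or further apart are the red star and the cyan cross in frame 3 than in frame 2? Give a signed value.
+8.1

Distance in frame 2: 3.1. Distance in frame 3: 11.2.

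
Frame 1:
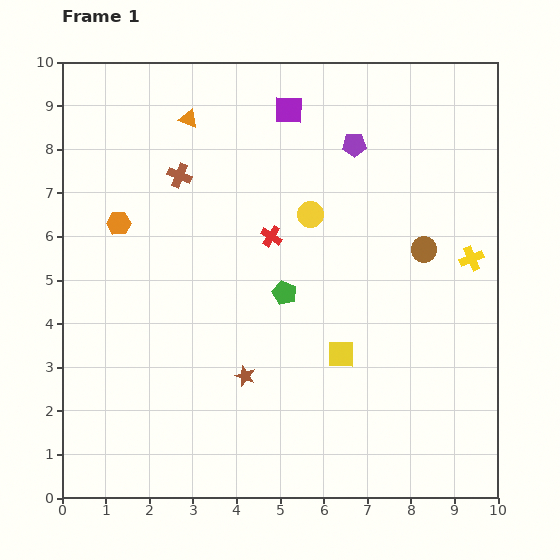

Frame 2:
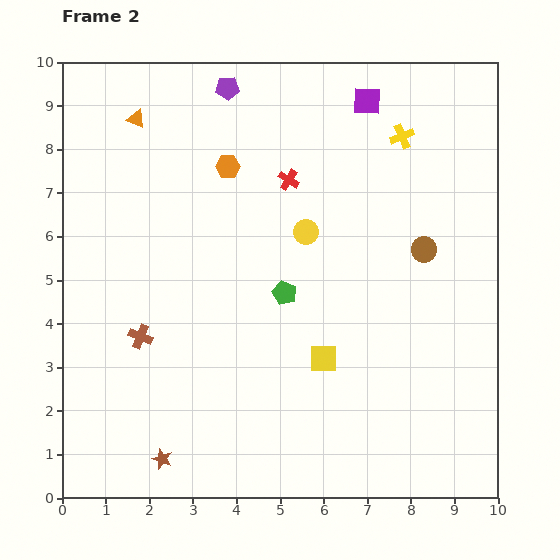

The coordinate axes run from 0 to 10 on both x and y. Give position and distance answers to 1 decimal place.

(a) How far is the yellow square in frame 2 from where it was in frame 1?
0.4

The yellow square moved from (6.4, 3.3) to (6.0, 3.2), a distance of √(0.4² + 0.1²) ≈ 0.4.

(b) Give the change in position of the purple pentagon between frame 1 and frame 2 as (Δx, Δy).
(-2.9, 1.3)

The purple pentagon was at (6.7, 8.1) in frame 1 and (3.8, 9.4) in frame 2.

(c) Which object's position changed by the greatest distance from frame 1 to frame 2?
the brown cross

(moved 3.8; next 3.2)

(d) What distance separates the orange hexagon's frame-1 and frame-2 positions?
2.8

The orange hexagon moved from (1.3, 6.3) to (3.8, 7.6), a distance of √(2.5² + 1.3²) ≈ 2.8.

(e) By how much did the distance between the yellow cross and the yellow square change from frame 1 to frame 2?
+1.7

Distance in frame 1: 3.7. Distance in frame 2: 5.4.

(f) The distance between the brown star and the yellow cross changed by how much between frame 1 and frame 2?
+3.3

Distance in frame 1: 5.9. Distance in frame 2: 9.2.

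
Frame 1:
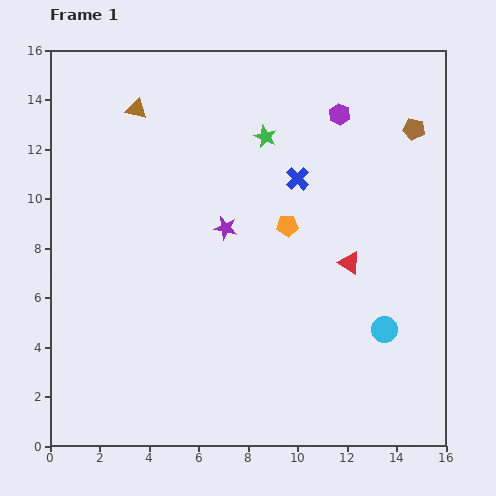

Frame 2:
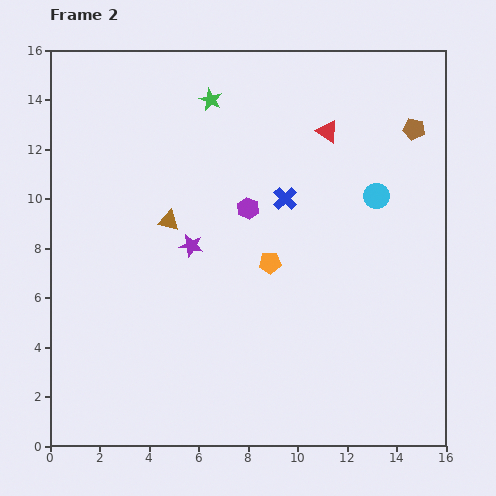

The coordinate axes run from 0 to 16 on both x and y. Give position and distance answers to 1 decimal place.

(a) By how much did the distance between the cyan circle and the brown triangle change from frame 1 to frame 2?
-4.9

Distance in frame 1: 13.4. Distance in frame 2: 8.5.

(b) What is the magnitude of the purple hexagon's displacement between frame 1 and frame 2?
5.3

The purple hexagon moved from (11.7, 13.4) to (8.0, 9.6), a distance of √(3.7² + 3.8²) ≈ 5.3.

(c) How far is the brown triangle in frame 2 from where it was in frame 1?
4.7

The brown triangle moved from (3.5, 13.6) to (4.8, 9.1), a distance of √(1.3² + 4.5²) ≈ 4.7.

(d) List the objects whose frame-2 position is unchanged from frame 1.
the brown pentagon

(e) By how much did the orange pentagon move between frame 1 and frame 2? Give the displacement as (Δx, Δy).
(-0.7, -1.5)

The orange pentagon was at (9.6, 8.9) in frame 1 and (8.9, 7.4) in frame 2.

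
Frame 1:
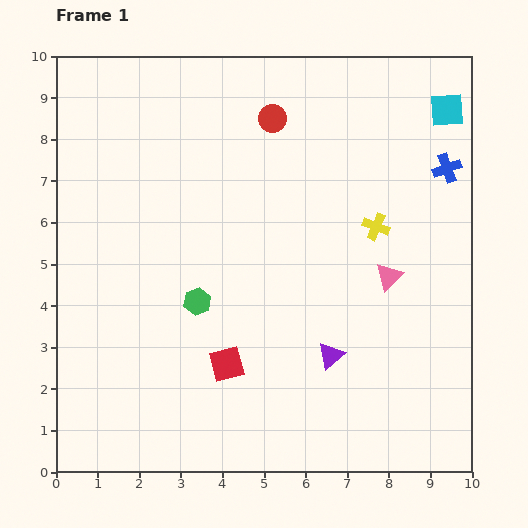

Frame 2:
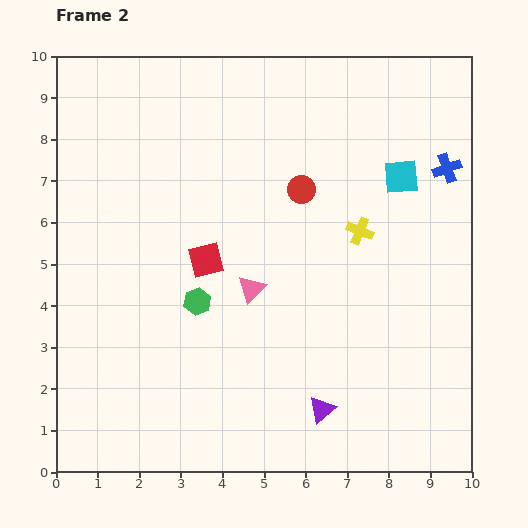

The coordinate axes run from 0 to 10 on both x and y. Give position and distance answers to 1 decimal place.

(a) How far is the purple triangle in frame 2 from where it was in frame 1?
1.3

The purple triangle moved from (6.6, 2.8) to (6.4, 1.5), a distance of √(0.2² + 1.3²) ≈ 1.3.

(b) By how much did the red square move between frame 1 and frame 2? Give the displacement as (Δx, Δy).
(-0.5, 2.5)

The red square was at (4.1, 2.6) in frame 1 and (3.6, 5.1) in frame 2.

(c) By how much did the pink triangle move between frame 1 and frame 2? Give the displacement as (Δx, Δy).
(-3.3, -0.3)

The pink triangle was at (8.0, 4.7) in frame 1 and (4.7, 4.4) in frame 2.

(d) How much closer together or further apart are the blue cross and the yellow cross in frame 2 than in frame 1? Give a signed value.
+0.4

Distance in frame 1: 2.2. Distance in frame 2: 2.6.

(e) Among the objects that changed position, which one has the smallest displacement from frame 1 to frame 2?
the yellow cross

(moved 0.4)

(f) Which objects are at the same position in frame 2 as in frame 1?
the blue cross, the green hexagon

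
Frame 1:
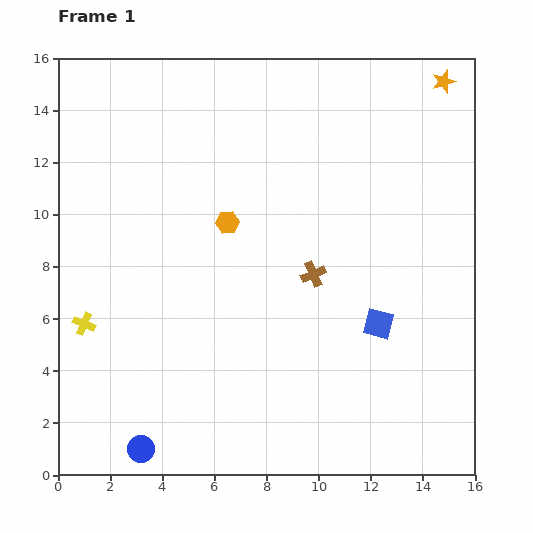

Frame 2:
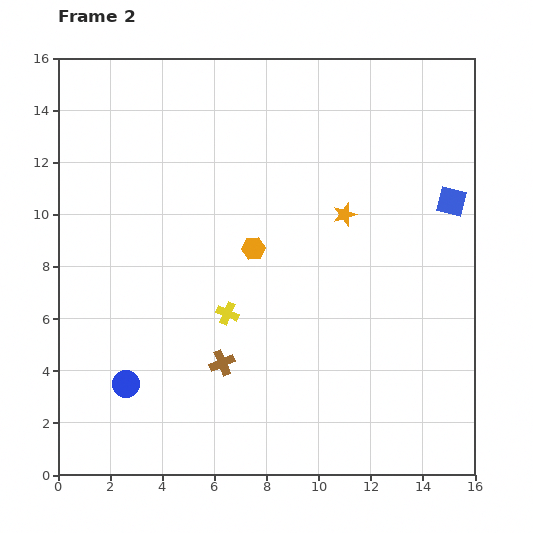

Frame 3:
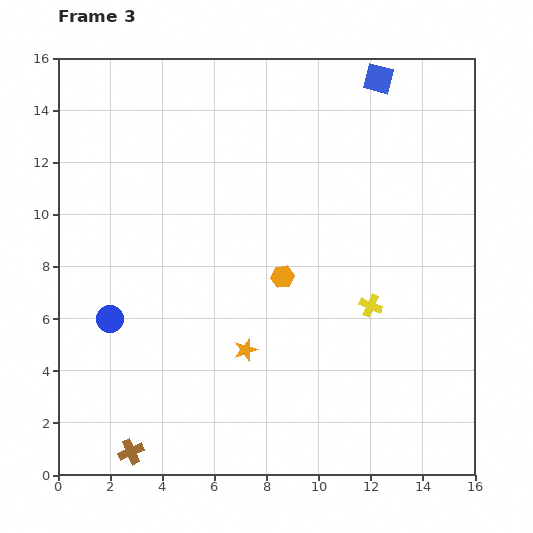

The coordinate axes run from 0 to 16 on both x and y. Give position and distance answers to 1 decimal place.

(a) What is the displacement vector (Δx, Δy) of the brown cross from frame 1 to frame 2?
(-3.5, -3.4)

The brown cross was at (9.8, 7.7) in frame 1 and (6.3, 4.3) in frame 2.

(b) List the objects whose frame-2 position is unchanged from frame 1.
none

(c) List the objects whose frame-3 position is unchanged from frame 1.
none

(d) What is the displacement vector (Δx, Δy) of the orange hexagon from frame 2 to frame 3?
(1.1, -1.1)

The orange hexagon was at (7.5, 8.7) in frame 2 and (8.6, 7.6) in frame 3.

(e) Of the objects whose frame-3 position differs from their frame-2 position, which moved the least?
the orange hexagon

(moved 1.6)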